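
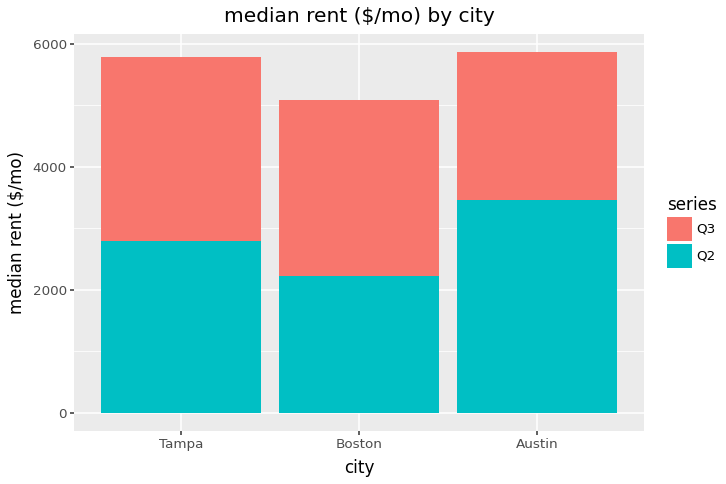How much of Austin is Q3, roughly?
Q3 top ≈ 6000, bottom ≈ 3500; segment ≈ 2500.

≈ 2500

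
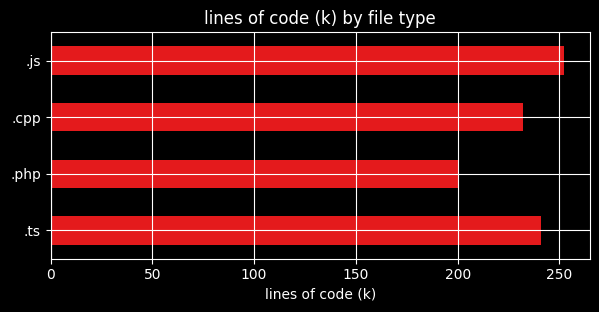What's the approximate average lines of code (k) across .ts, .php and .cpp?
≈ 225

(250 + 200 + 225) / 3 ≈ 225.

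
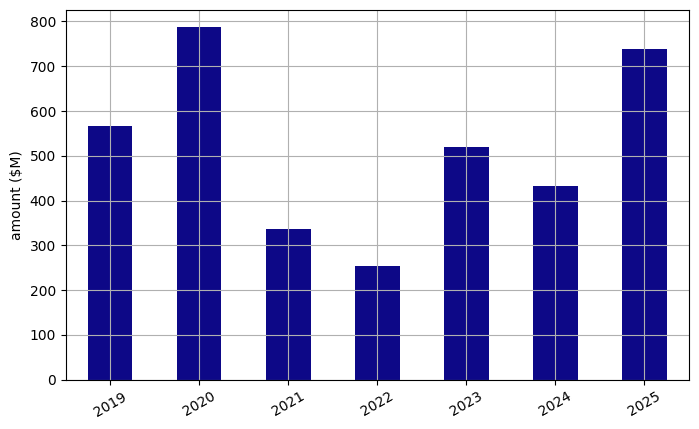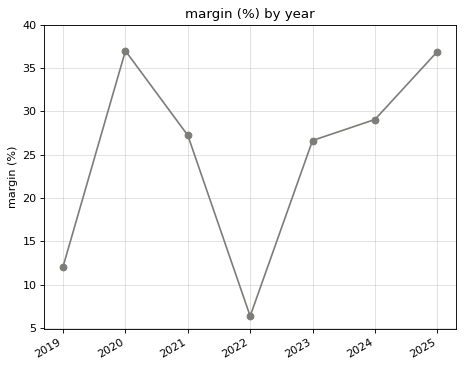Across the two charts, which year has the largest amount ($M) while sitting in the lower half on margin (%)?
2019

Chart 2 median margin (%) ≈ 25; below-median years: 2019, 2022, 2023. Among those, 2019 has the highest amount ($M) (≈ 600).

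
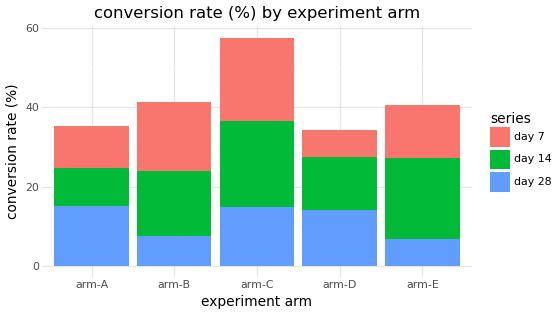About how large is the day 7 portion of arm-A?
day 7 top ≈ 35, bottom ≈ 25; segment ≈ 10.

≈ 10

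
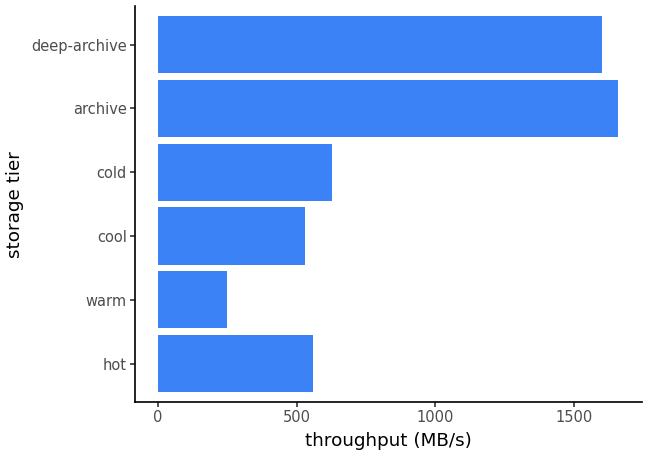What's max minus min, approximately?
≈ 1400

Max archive ≈ 1600, min warm ≈ 200; range ≈ 1400.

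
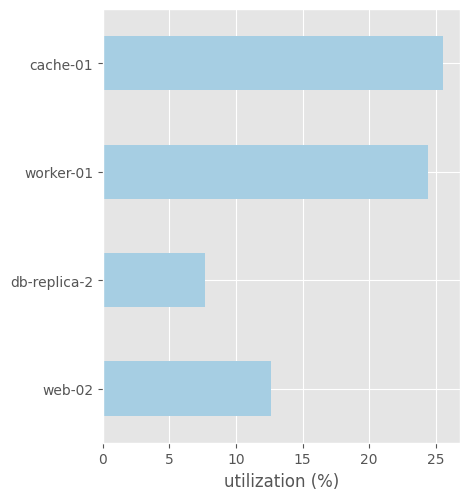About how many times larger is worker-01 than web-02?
≈ 1.67×

worker-01 ≈ 25, web-02 ≈ 15; 25/15 ≈ 1.67.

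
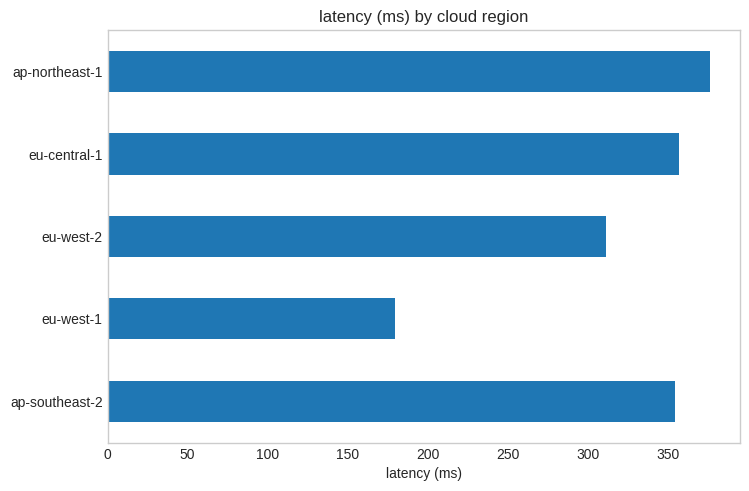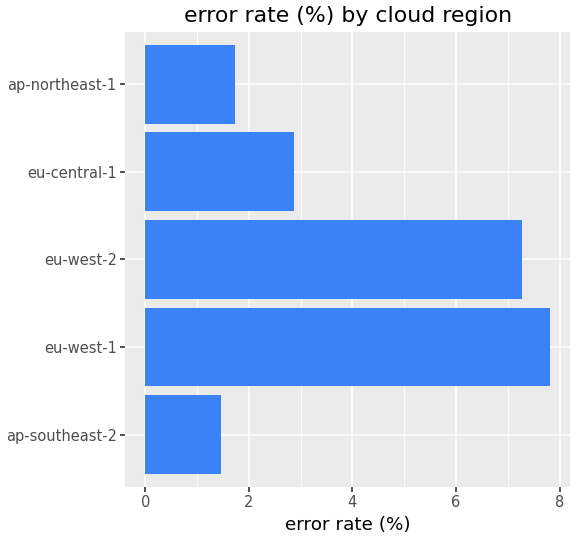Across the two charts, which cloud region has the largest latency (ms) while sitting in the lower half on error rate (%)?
Chart 2 median error rate (%) ≈ 3; below-median cloud regions: ap-southeast-2, ap-northeast-1. Among those, ap-northeast-1 has the highest latency (ms) (≈ 400).

ap-northeast-1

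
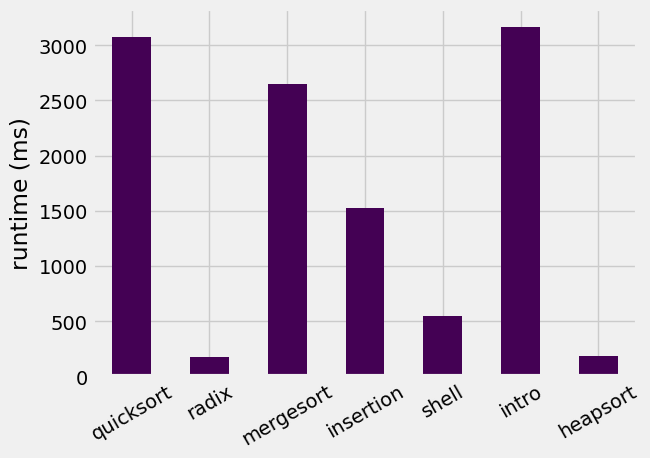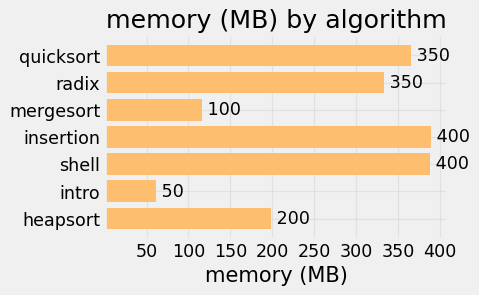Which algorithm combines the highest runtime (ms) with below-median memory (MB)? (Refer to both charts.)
intro

Chart 2 median memory (MB) ≈ 350; below-median algorithms: mergesort, intro, heapsort. Among those, intro has the highest runtime (ms) (≈ 3000).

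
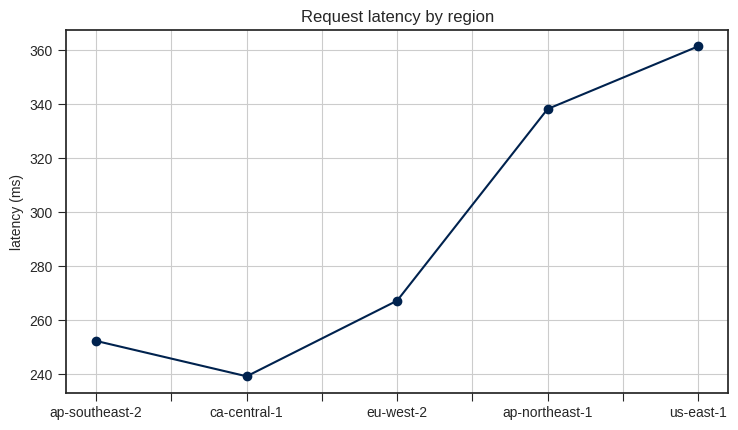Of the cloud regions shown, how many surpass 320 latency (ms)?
Above 320: ap-northeast-1, us-east-1.

2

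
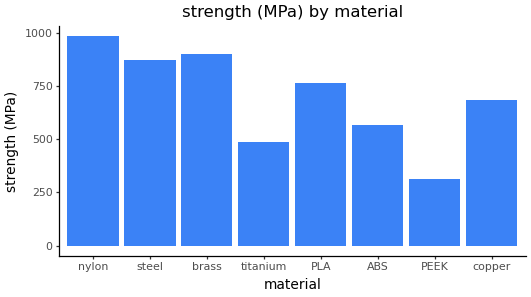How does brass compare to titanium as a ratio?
≈ 1.8×

brass ≈ 900, titanium ≈ 500; 900/500 ≈ 1.8.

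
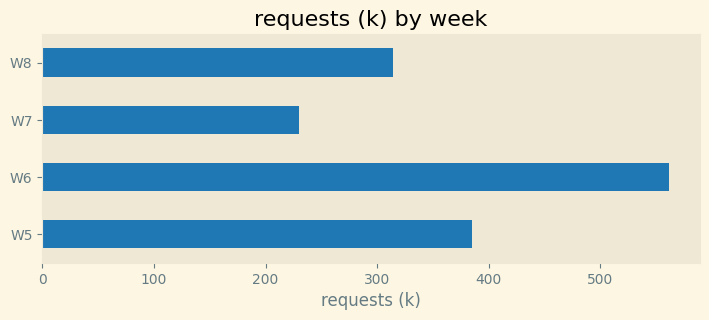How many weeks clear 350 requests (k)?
2

Above 350: W5, W6.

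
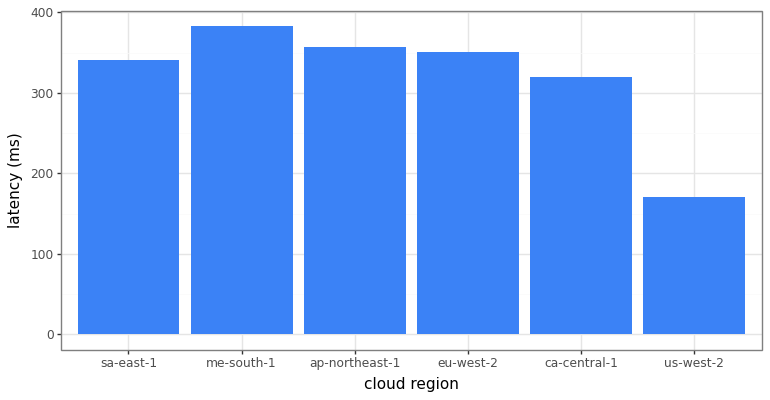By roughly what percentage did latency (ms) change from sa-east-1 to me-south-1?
sa-east-1 ≈ 350, me-south-1 ≈ 400; (400 − 350) / 350 ≈ +14.3%.

≈ +14.3%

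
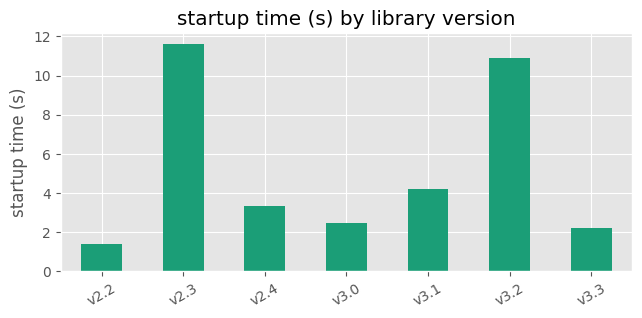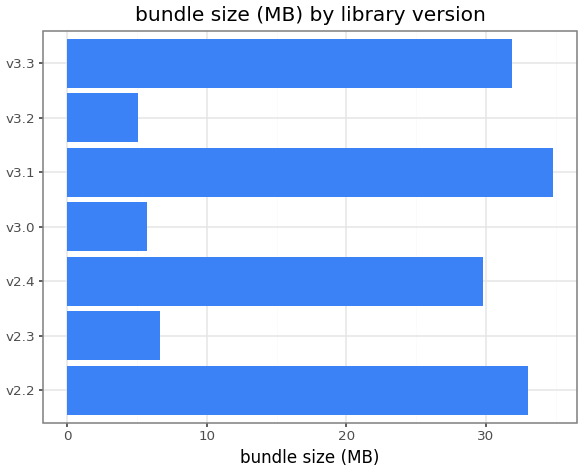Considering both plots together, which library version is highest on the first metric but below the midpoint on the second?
v2.3

Chart 2 median bundle size (MB) ≈ 30; below-median library versions: v2.3, v3.0, v3.2. Among those, v2.3 has the highest startup time (s) (≈ 12).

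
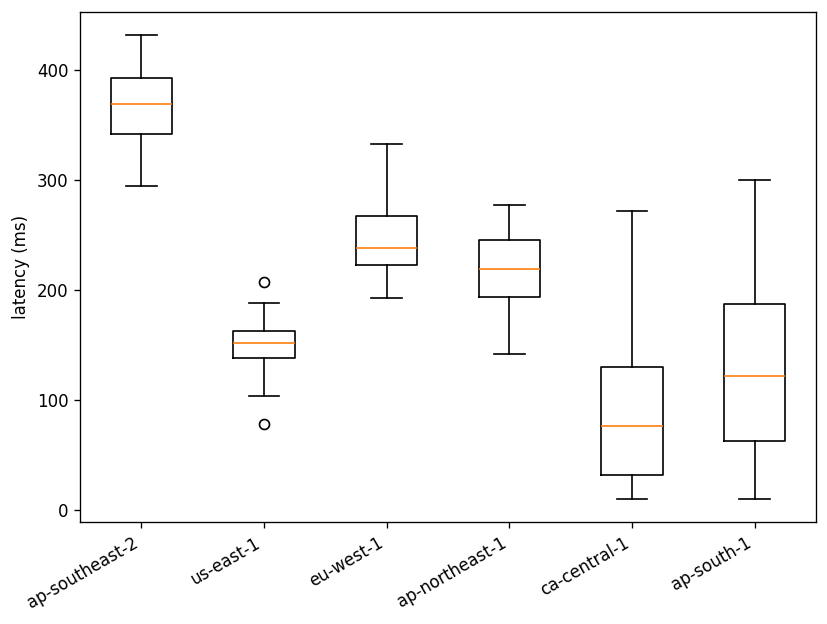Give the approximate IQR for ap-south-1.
Q3 ≈ 175, Q1 ≈ 50; IQR ≈ 125.

≈ 125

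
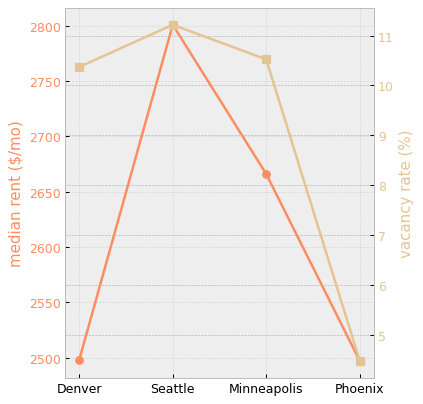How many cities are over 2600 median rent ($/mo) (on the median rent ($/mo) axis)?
2

Above 2600: Seattle, Minneapolis.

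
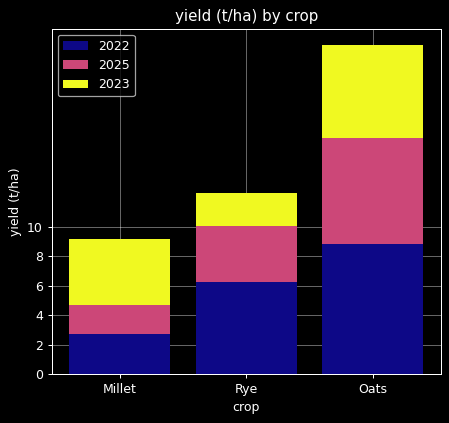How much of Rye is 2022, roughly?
≈ 6

2022 top ≈ 6, bottom ≈ 0; segment ≈ 6.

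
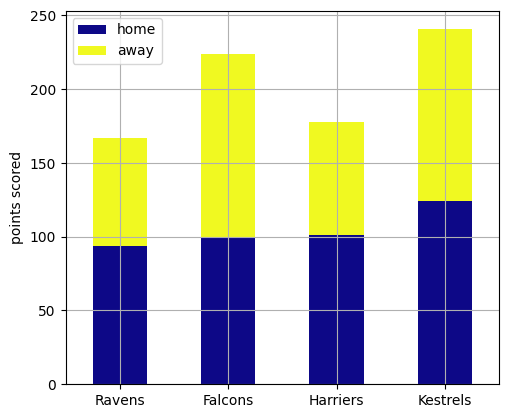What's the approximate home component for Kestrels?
home top ≈ 125, bottom ≈ 0; segment ≈ 125.

≈ 125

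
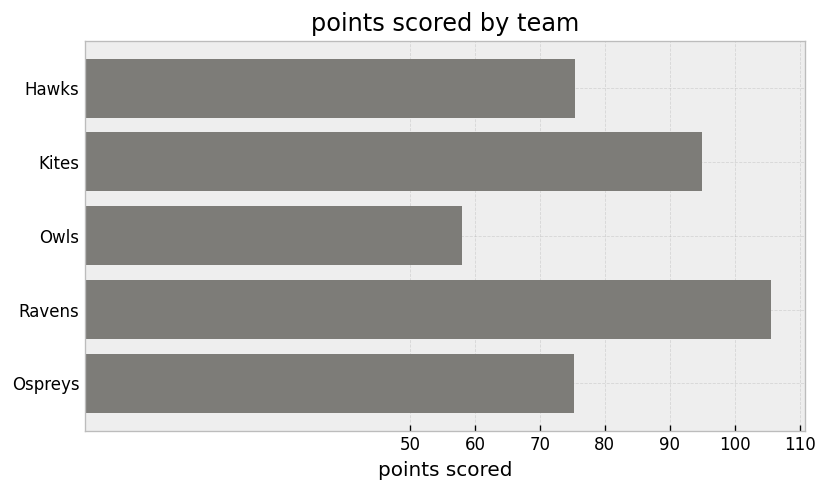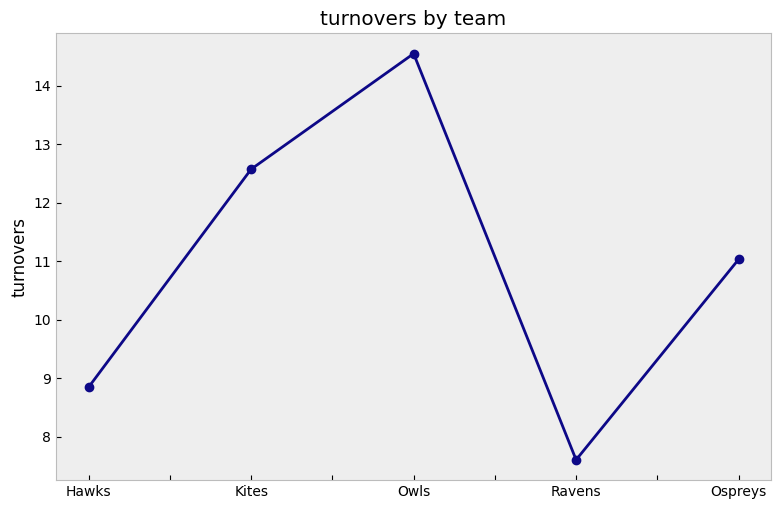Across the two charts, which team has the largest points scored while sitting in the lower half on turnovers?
Ravens

Chart 2 median turnovers ≈ 12; below-median teams: Hawks, Ravens. Among those, Ravens has the highest points scored (≈ 110).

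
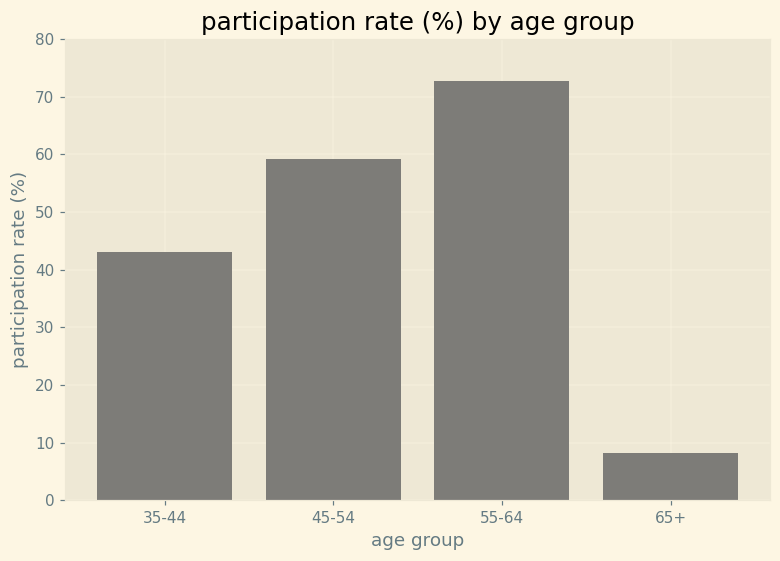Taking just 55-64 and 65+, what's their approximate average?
≈ 40

(70 + 10) / 2 ≈ 40.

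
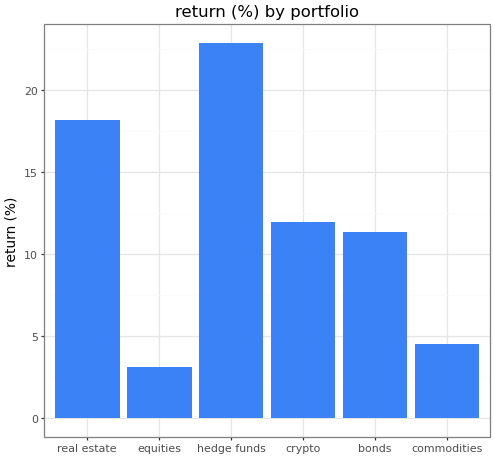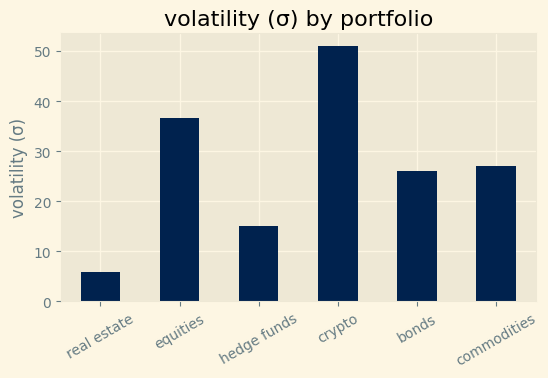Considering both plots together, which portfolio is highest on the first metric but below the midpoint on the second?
hedge funds

Chart 2 median volatility (σ) ≈ 25; below-median portfolios: real estate, hedge funds, bonds. Among those, hedge funds has the highest return (%) (≈ 25).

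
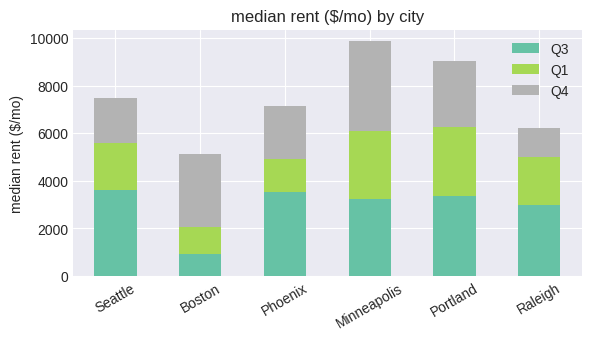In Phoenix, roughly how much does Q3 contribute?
Q3 top ≈ 4000, bottom ≈ 0; segment ≈ 4000.

≈ 4000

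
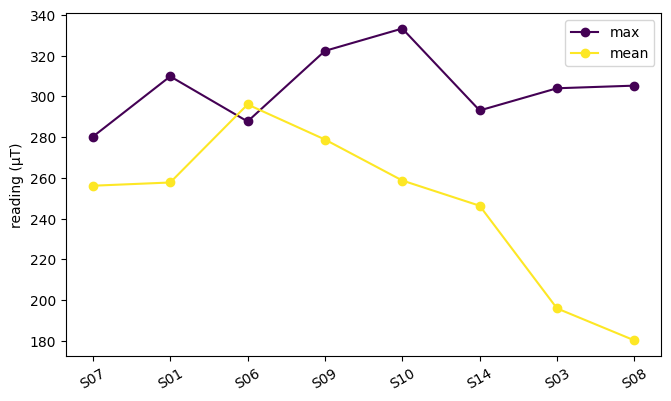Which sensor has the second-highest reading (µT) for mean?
S09

Top 3 for mean: S06 ≈ 300, S09 ≈ 280, S10 ≈ 260.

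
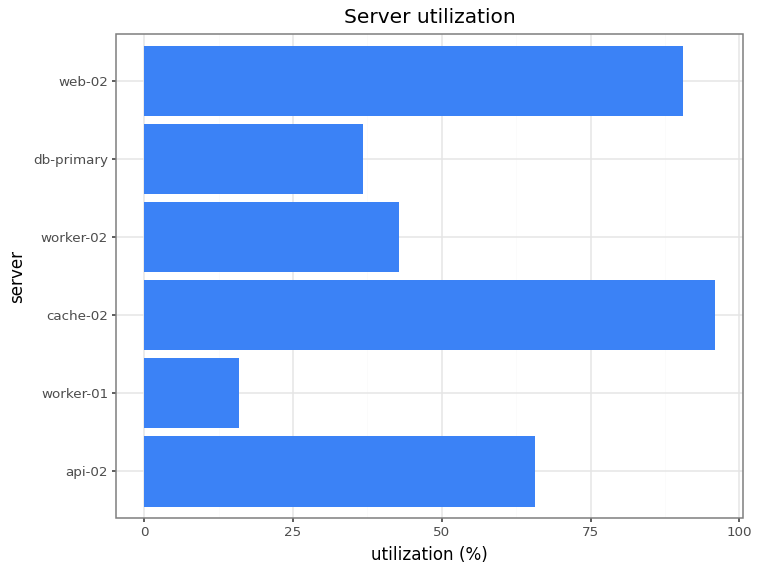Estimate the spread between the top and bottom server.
≈ 80

Max cache-02 ≈ 100, min worker-01 ≈ 20; range ≈ 80.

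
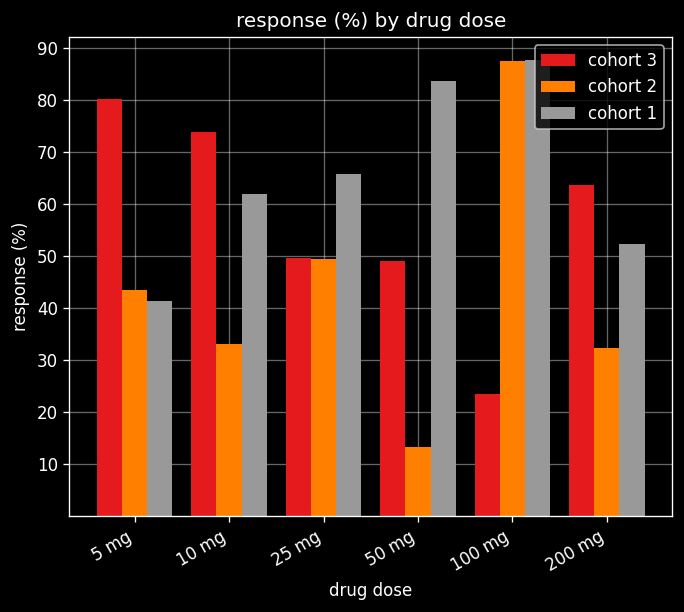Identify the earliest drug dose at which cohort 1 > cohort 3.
25 mg

10 mg: cohort 1 ≈ 60 vs cohort 3 ≈ 70 (not yet); 25 mg: cohort 1 ≈ 70 vs cohort 3 ≈ 50 (first crossover).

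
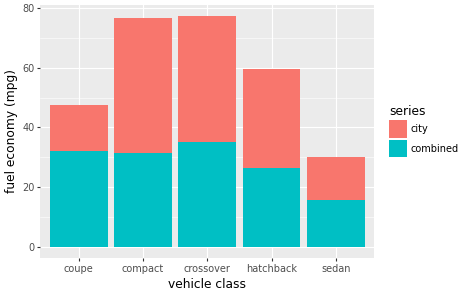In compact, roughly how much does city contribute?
≈ 50

city top ≈ 80, bottom ≈ 30; segment ≈ 50.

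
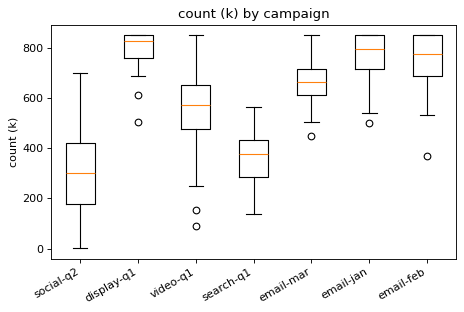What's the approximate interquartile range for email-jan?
≈ 150

Q3 ≈ 850, Q1 ≈ 700; IQR ≈ 150.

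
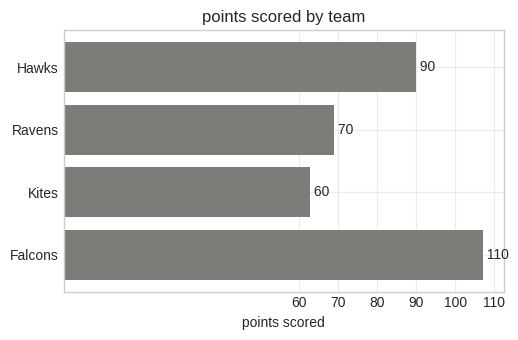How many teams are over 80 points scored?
2

Above 80: Hawks, Falcons.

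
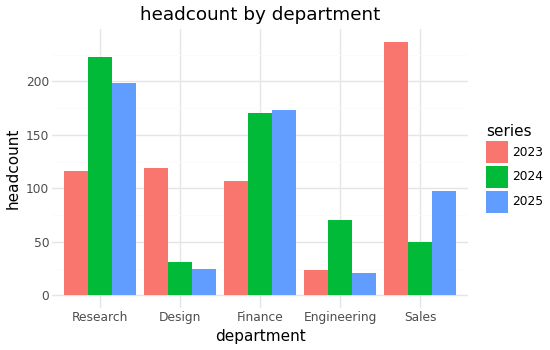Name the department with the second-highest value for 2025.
Top 3 for 2025: Research ≈ 200, Finance ≈ 180, Sales ≈ 100.

Finance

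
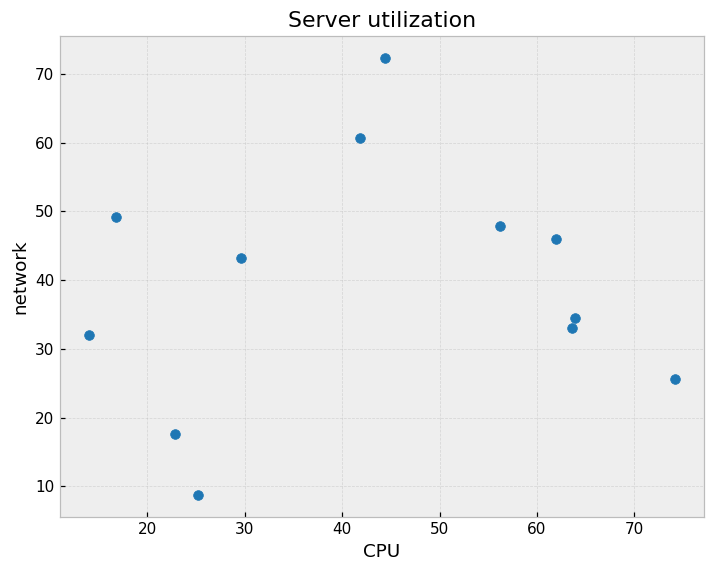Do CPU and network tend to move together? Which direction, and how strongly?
no clear correlation

Points are roughly uncorrelated; weak (|r| ≈ 0.1).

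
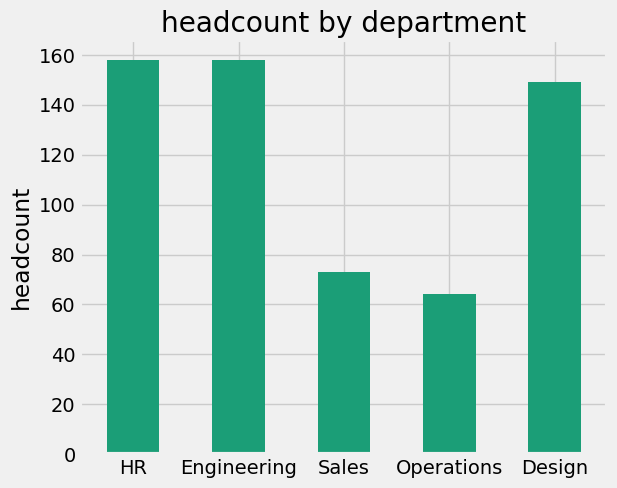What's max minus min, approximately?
≈ 100

Max HR ≈ 160, min Operations ≈ 60; range ≈ 100.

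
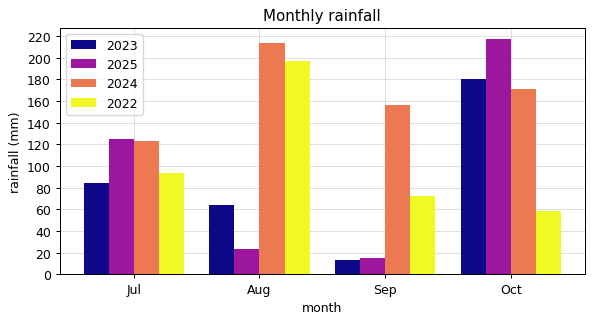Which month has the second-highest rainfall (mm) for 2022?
Top 3 for 2022: Aug ≈ 200, Jul ≈ 100, Sep ≈ 80.

Jul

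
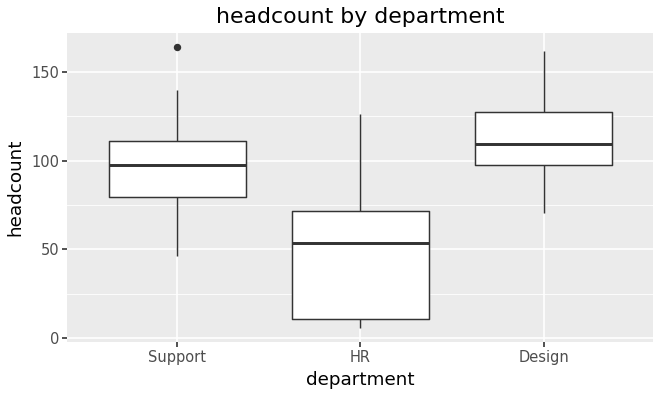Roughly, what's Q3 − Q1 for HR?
Q3 ≈ 70, Q1 ≈ 10; IQR ≈ 60.

≈ 60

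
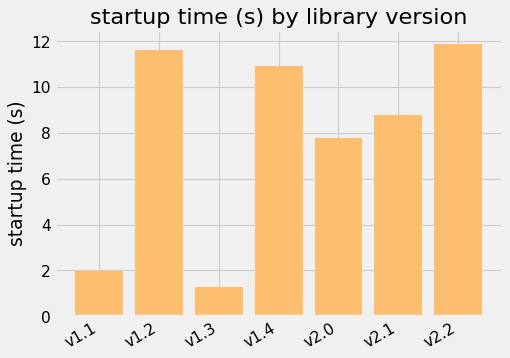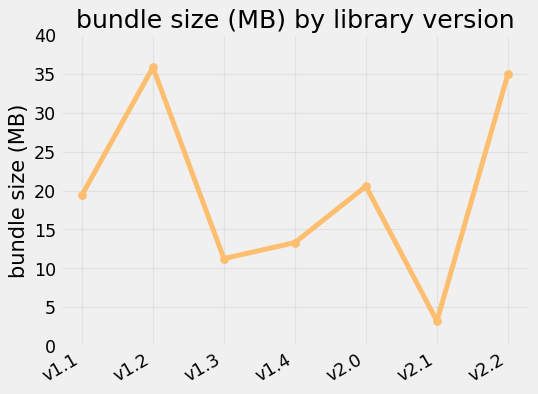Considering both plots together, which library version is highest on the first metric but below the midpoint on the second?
Chart 2 median bundle size (MB) ≈ 20; below-median library versions: v1.3, v1.4, v2.1. Among those, v1.4 has the highest startup time (s) (≈ 10).

v1.4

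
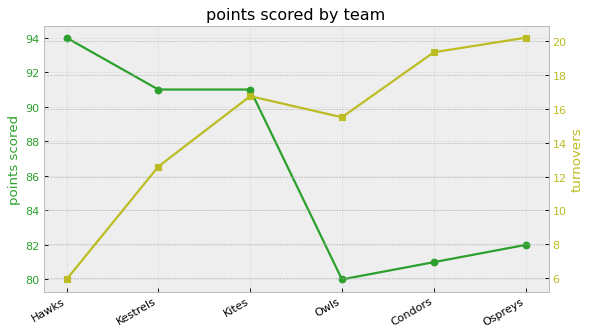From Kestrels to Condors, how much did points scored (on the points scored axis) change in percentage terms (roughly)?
Kestrels ≈ 92, Condors ≈ 80; (80 − 92) / 92 ≈ -13%.

≈ -13%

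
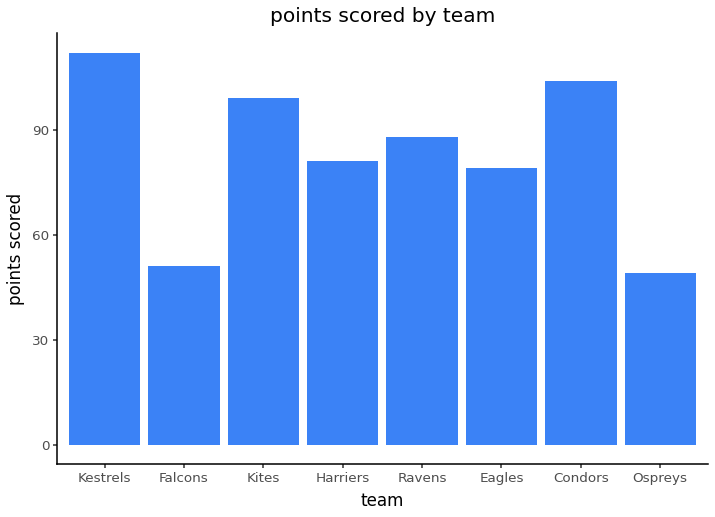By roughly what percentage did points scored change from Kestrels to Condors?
Kestrels ≈ 110, Condors ≈ 100; (100 − 110) / 110 ≈ -9.1%.

≈ -9.1%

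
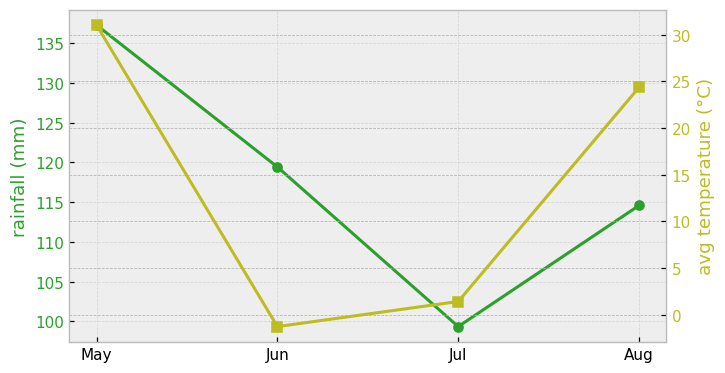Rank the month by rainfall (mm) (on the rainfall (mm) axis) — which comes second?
Jun

Top 3 (on the rainfall (mm) axis): May ≈ 135, Jun ≈ 120, Aug ≈ 115.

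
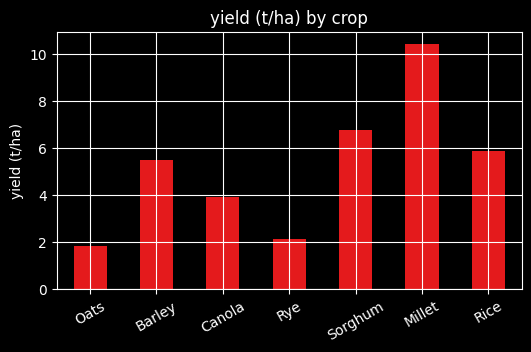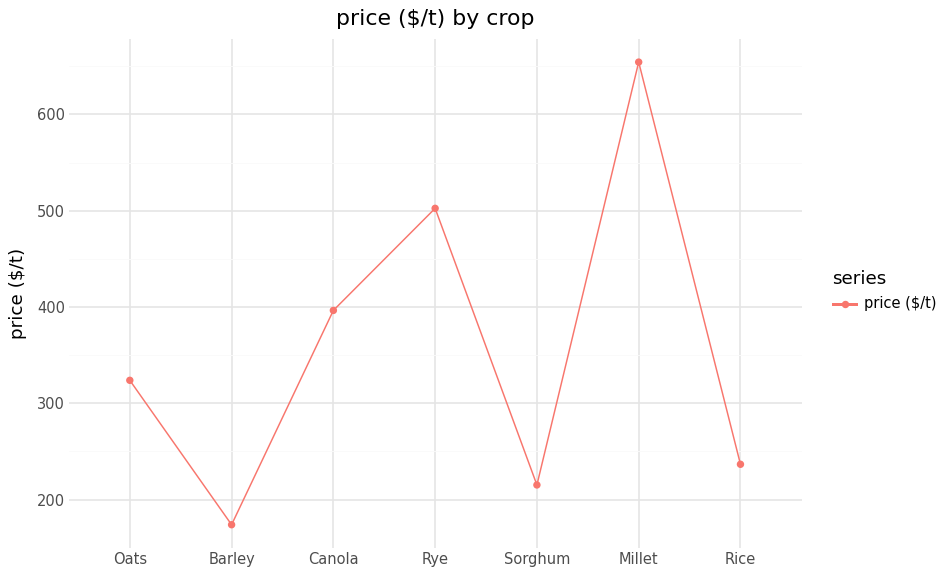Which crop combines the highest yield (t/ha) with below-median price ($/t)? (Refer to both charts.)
Sorghum

Chart 2 median price ($/t) ≈ 300; below-median crops: Barley, Sorghum, Rice. Among those, Sorghum has the highest yield (t/ha) (≈ 7).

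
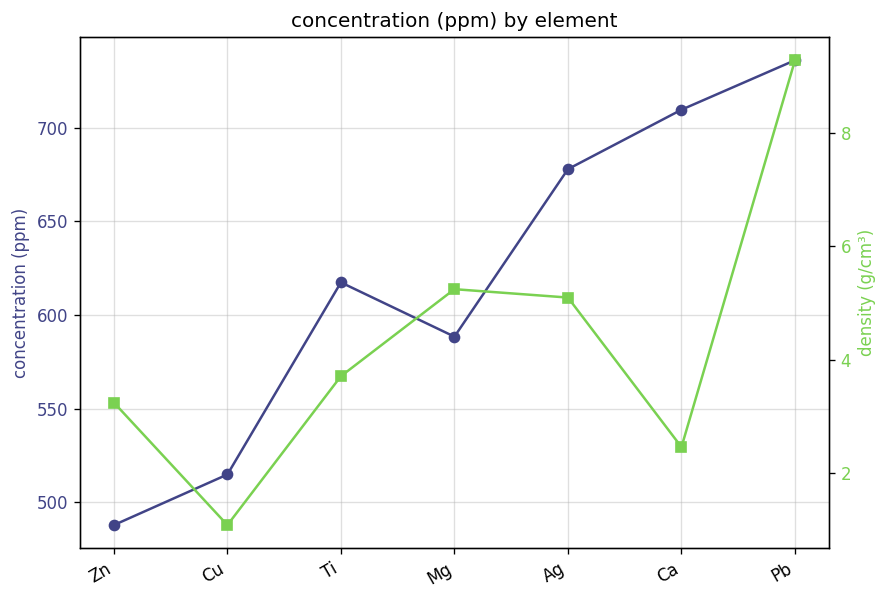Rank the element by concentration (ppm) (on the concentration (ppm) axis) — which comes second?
Top 3 (on the concentration (ppm) axis): Pb ≈ 725, Ca ≈ 700, Ag ≈ 675.

Ca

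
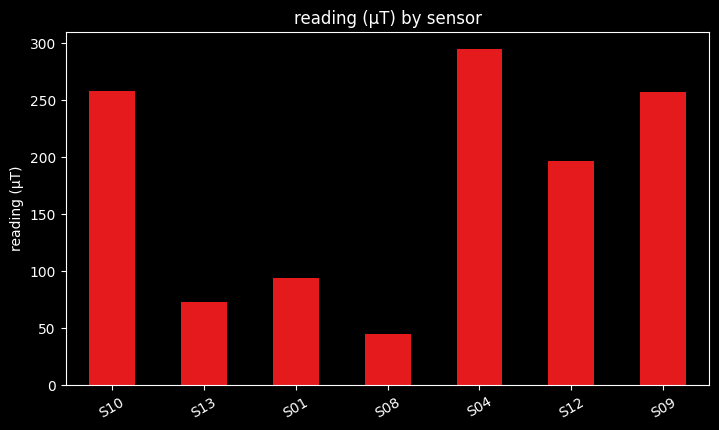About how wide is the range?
≈ 250

Max S04 ≈ 300, min S08 ≈ 50; range ≈ 250.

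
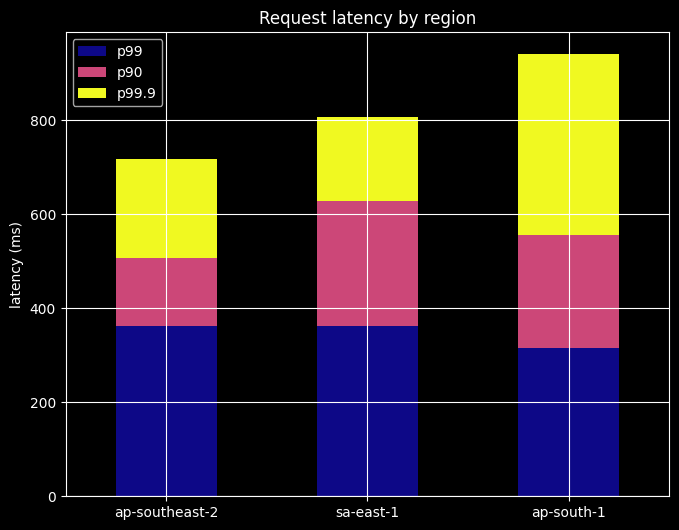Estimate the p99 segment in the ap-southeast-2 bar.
≈ 400

p99 top ≈ 400, bottom ≈ 0; segment ≈ 400.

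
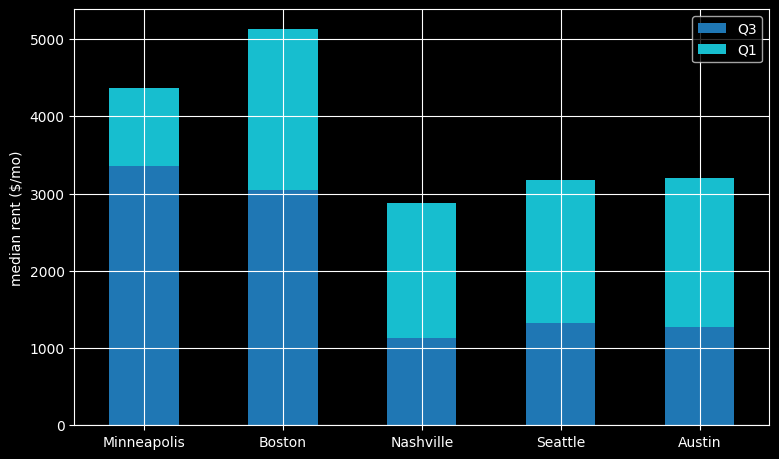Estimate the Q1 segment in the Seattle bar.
≈ 1500

Q1 top ≈ 3000, bottom ≈ 1500; segment ≈ 1500.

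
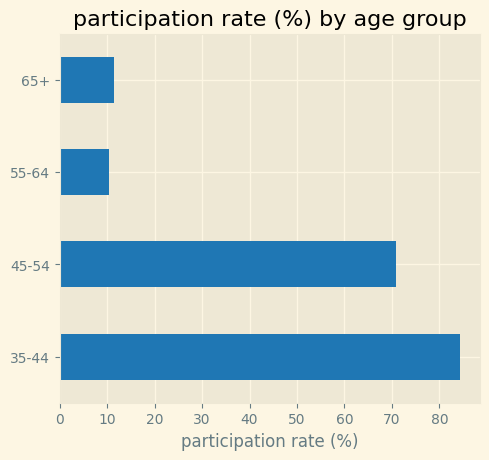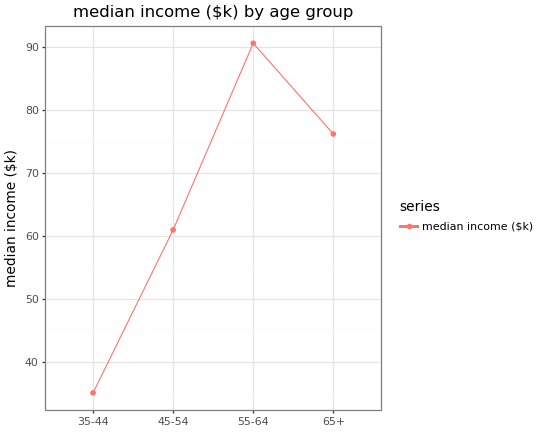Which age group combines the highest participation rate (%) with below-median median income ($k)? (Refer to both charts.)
Chart 2 median median income ($k) ≈ 70; below-median age groups: 35-44, 45-54. Among those, 35-44 has the highest participation rate (%) (≈ 80).

35-44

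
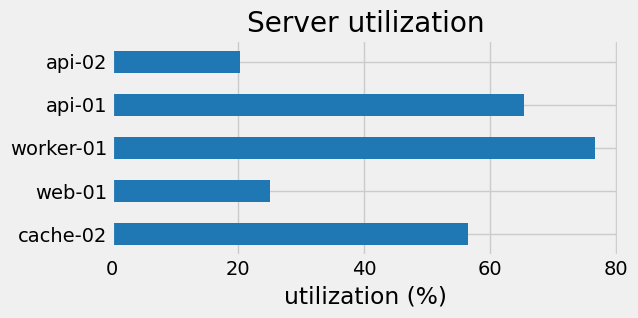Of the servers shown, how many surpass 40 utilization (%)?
3

Above 40: cache-02, worker-01, api-01.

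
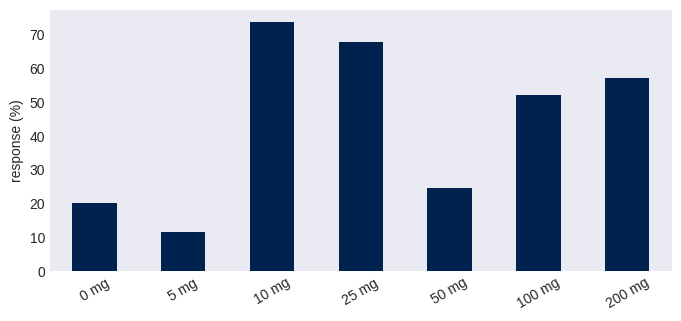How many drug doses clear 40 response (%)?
4

Above 40: 10 mg, 25 mg, 100 mg, 200 mg.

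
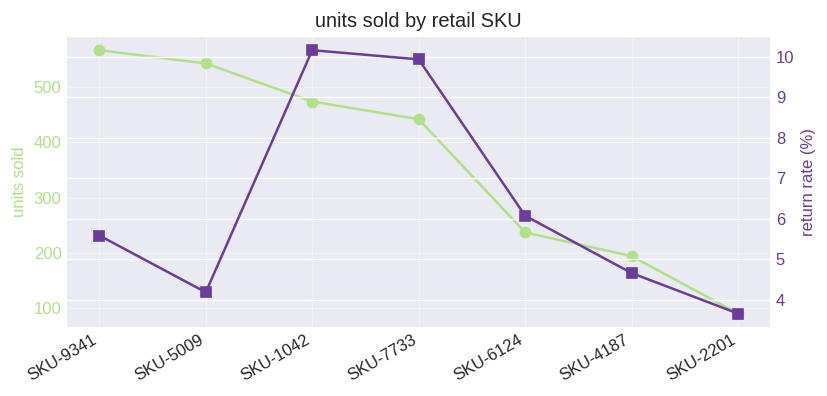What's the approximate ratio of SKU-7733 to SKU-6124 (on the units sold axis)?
SKU-7733 ≈ 450, SKU-6124 ≈ 250; 450/250 ≈ 1.8.

≈ 1.8×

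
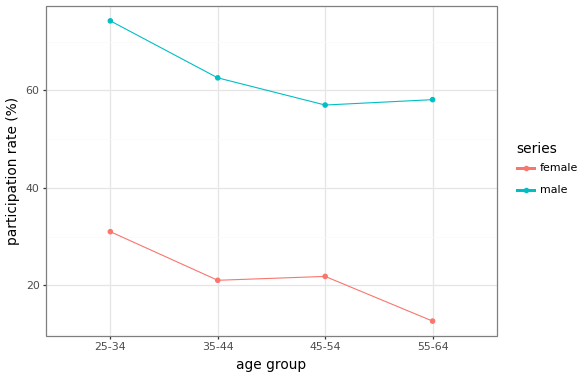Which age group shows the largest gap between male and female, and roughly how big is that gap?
55-64, ≈ 50 %

55-64: male ≈ 60, female ≈ 10 → gap ≈ 50. Next-largest (25-34) is only ≈ 40.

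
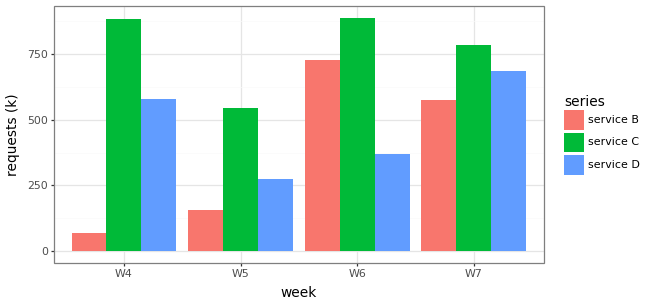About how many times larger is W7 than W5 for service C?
≈ 1.6×

W7 ≈ 800, W5 ≈ 500; 800/500 ≈ 1.6.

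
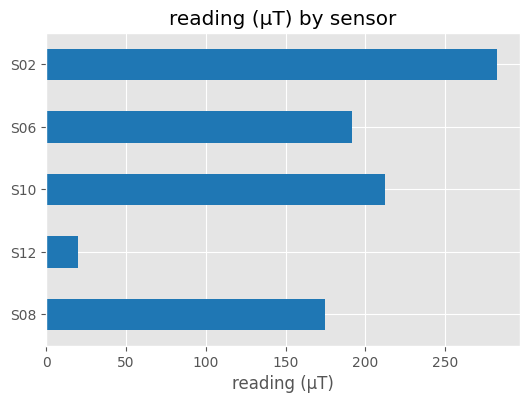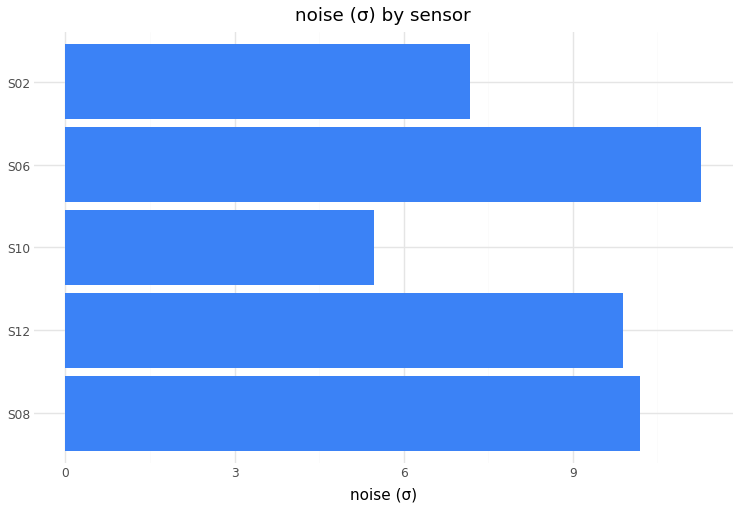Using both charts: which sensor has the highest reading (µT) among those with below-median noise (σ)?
Chart 2 median noise (σ) ≈ 10; below-median sensors: S10, S02. Among those, S02 has the highest reading (µT) (≈ 300).

S02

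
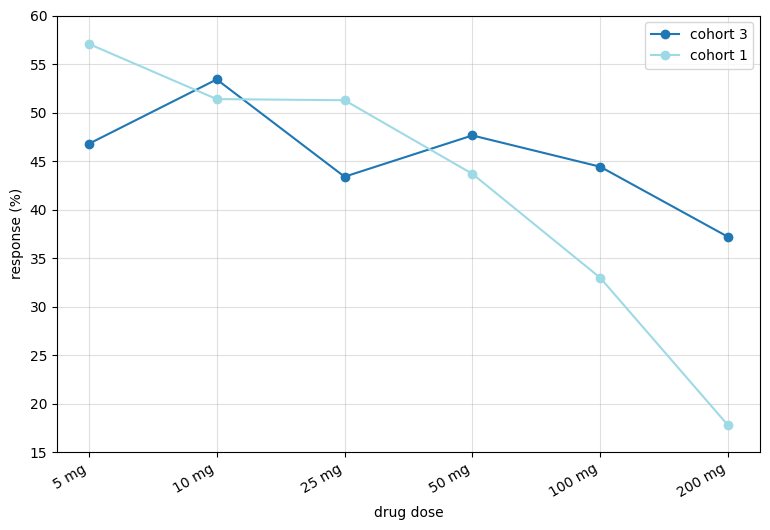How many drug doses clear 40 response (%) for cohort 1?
Above 40: 5 mg, 10 mg, 25 mg, 50 mg.

4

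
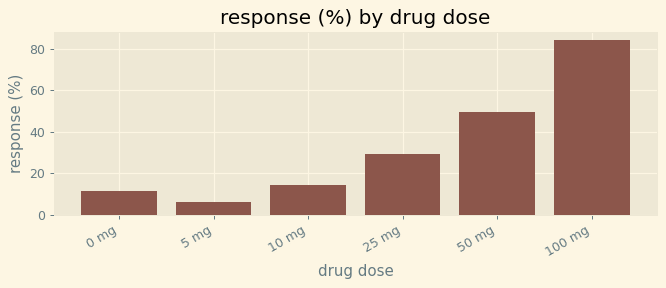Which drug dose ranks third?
25 mg

Top 4: 100 mg ≈ 80, 50 mg ≈ 50, 25 mg ≈ 30, 10 mg ≈ 10.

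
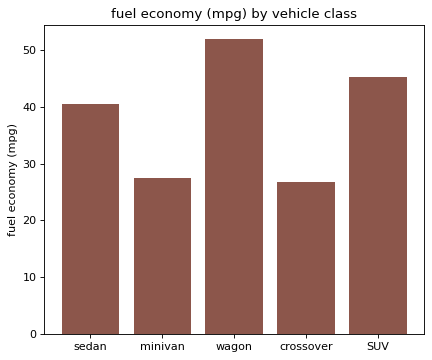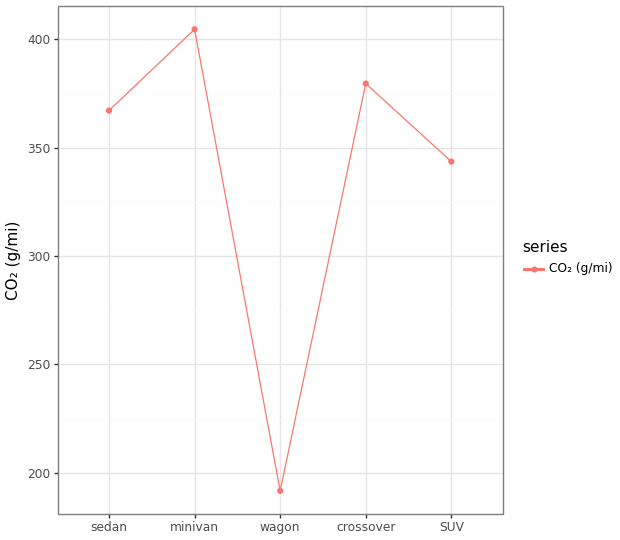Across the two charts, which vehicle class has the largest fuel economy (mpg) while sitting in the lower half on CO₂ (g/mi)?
wagon

Chart 2 median CO₂ (g/mi) ≈ 350; below-median vehicle classes: wagon, SUV. Among those, wagon has the highest fuel economy (mpg) (≈ 50).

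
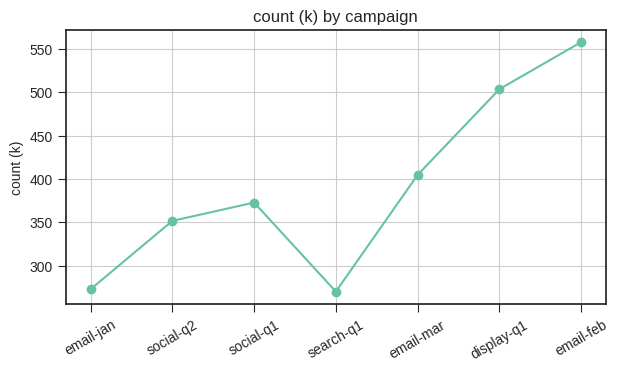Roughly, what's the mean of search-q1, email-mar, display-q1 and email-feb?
≈ 431

(275 + 400 + 500 + 550) / 4 ≈ 431.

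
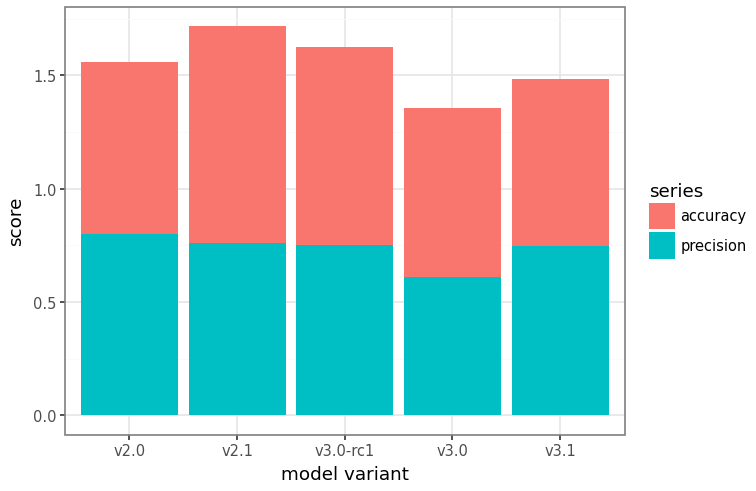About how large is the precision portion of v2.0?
≈ 0.8

precision top ≈ 0.8, bottom ≈ 0.0; segment ≈ 0.8.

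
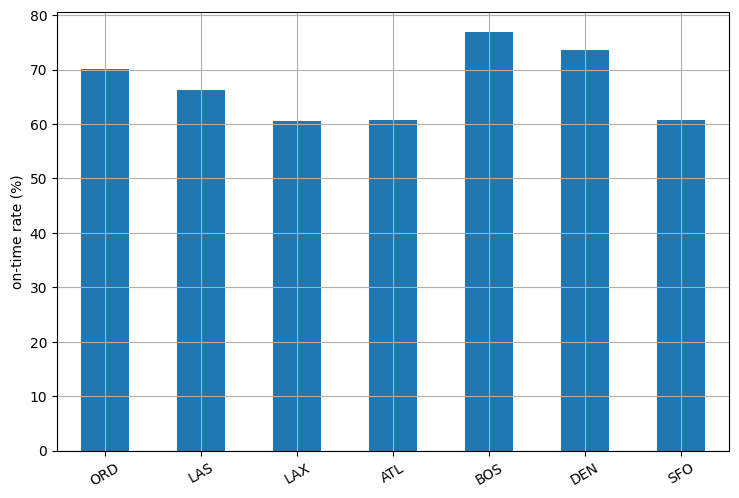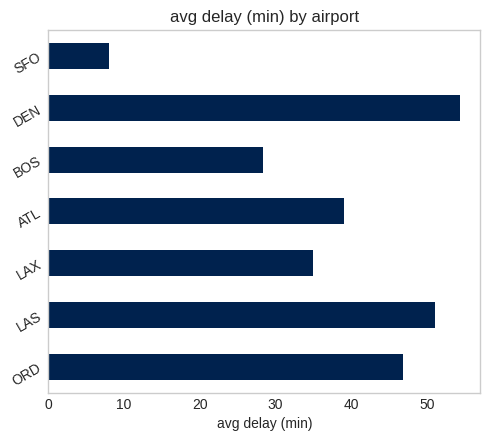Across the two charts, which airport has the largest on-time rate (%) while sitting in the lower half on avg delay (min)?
BOS

Chart 2 median avg delay (min) ≈ 40; below-median airports: LAX, BOS, SFO. Among those, BOS has the highest on-time rate (%) (≈ 80).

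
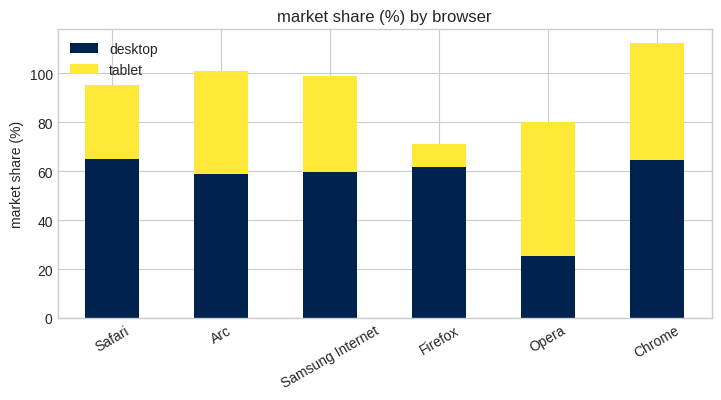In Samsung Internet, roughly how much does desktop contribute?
≈ 60

desktop top ≈ 60, bottom ≈ 0; segment ≈ 60.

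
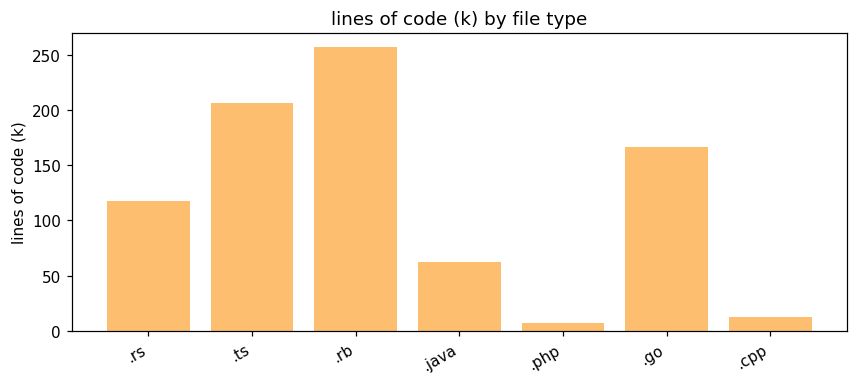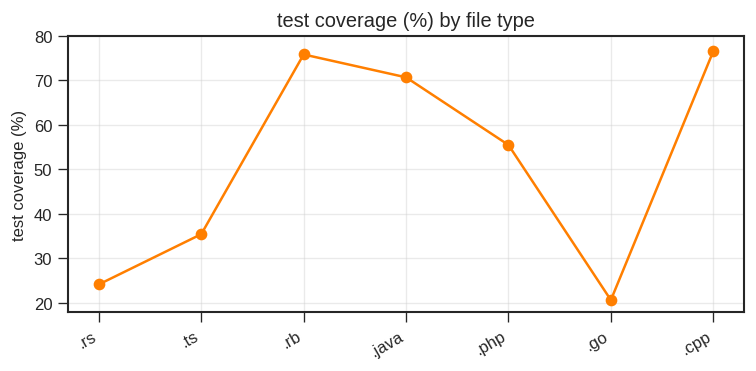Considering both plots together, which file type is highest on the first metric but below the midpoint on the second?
Chart 2 median test coverage (%) ≈ 60; below-median file types: .rs, .ts, .go. Among those, .ts has the highest lines of code (k) (≈ 200).

.ts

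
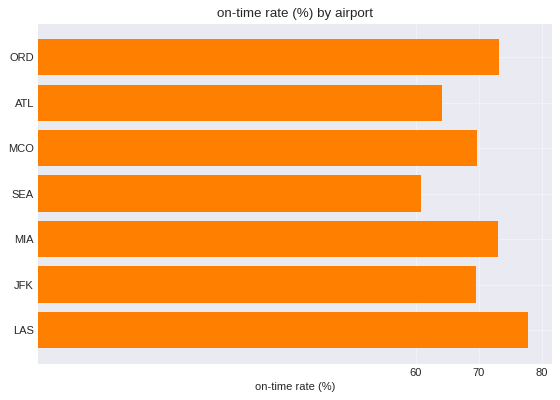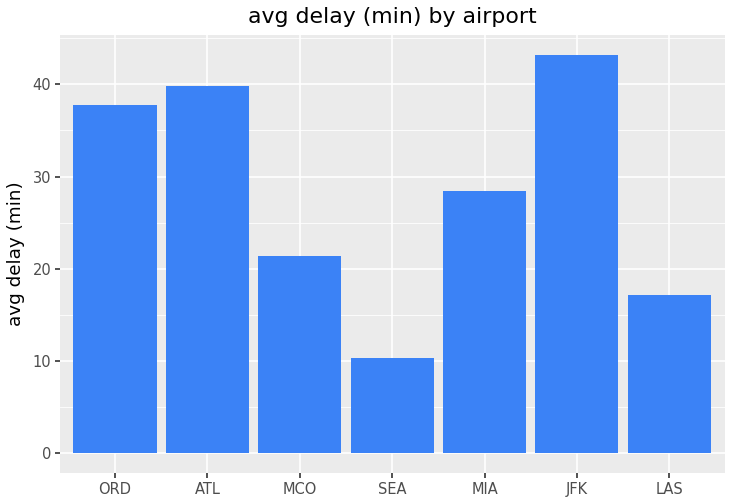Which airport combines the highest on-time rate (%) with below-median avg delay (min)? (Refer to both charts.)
Chart 2 median avg delay (min) ≈ 30; below-median airports: MCO, SEA, LAS. Among those, LAS has the highest on-time rate (%) (≈ 80).

LAS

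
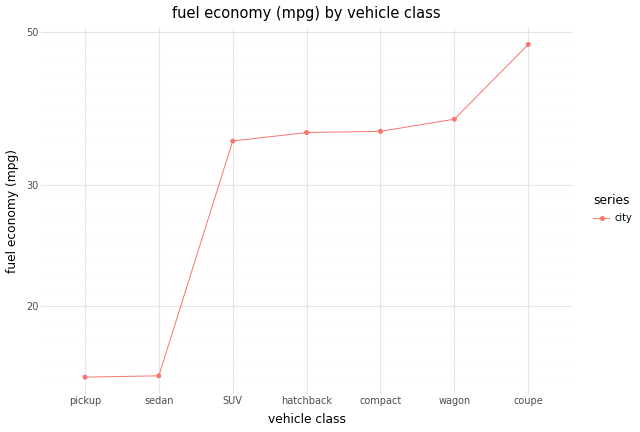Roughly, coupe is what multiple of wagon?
coupe ≈ 50, wagon ≈ 35; 50/35 ≈ 1.43.

≈ 1.43×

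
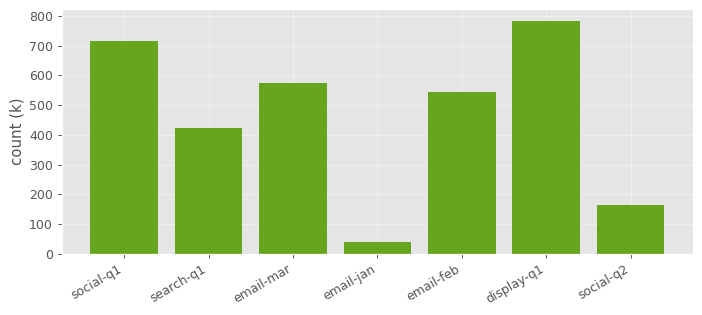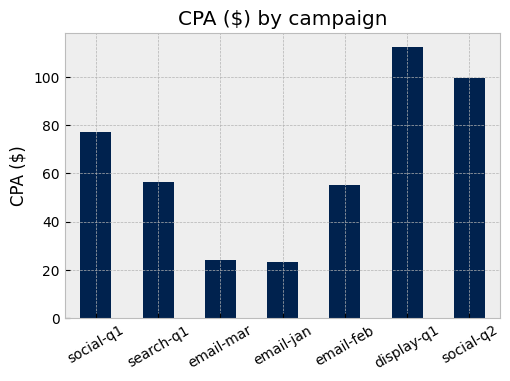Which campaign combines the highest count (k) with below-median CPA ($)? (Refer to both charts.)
email-mar

Chart 2 median CPA ($) ≈ 60; below-median campaigns: email-mar, email-jan, email-feb. Among those, email-mar has the highest count (k) (≈ 600).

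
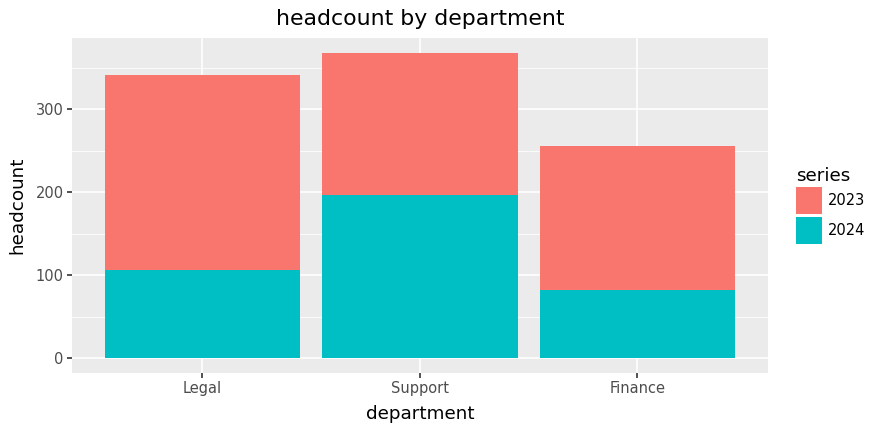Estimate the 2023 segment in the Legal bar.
2023 top ≈ 350, bottom ≈ 100; segment ≈ 250.

≈ 250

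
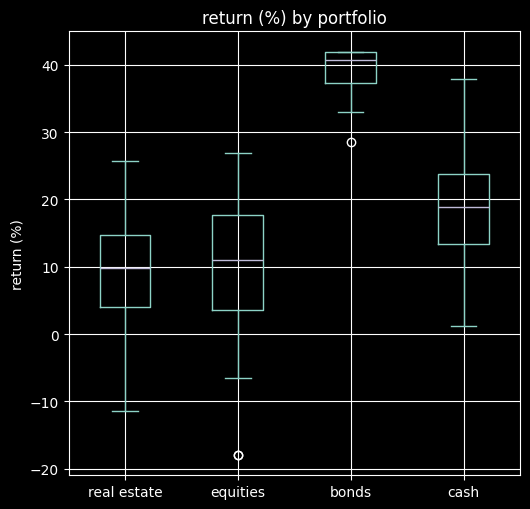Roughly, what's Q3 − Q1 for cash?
≈ 10

Q3 ≈ 25, Q1 ≈ 15; IQR ≈ 10.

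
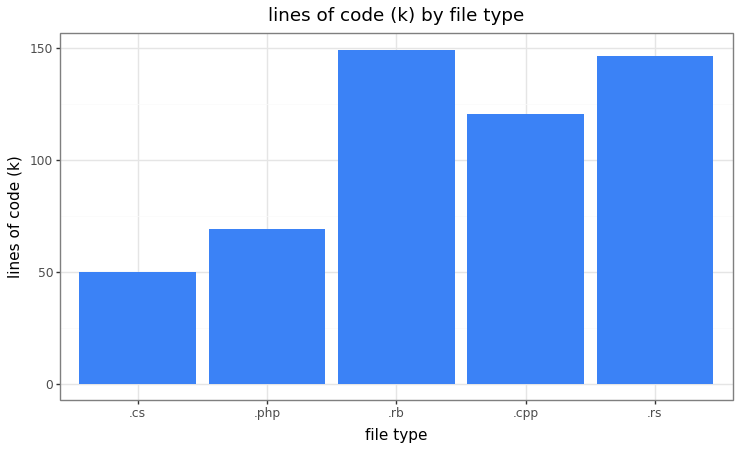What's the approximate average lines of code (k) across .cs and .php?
≈ 50

(40 + 60) / 2 ≈ 50.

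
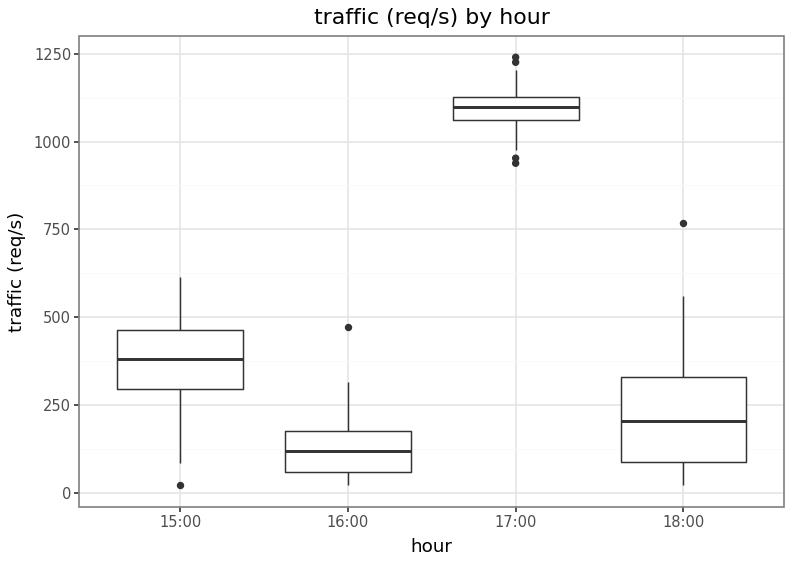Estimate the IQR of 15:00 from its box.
≈ 200

Q3 ≈ 500, Q1 ≈ 300; IQR ≈ 200.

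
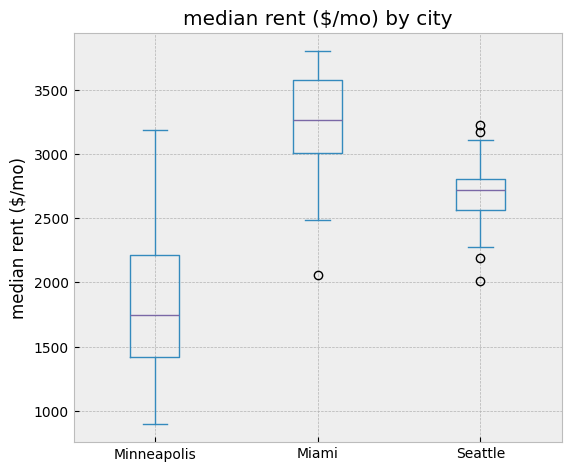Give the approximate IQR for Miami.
Q3 ≈ 3600, Q1 ≈ 3000; IQR ≈ 600.

≈ 600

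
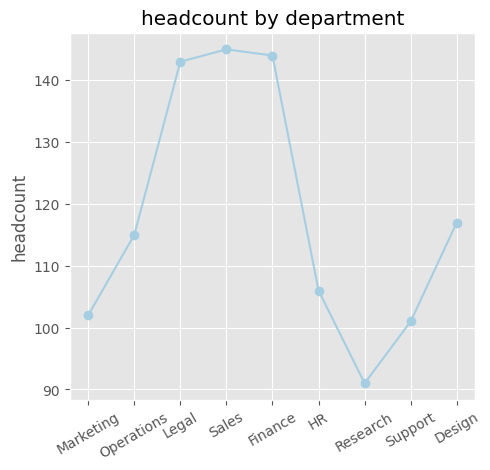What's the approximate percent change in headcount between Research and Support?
≈ +11.1%

Research ≈ 90, Support ≈ 100; (100 − 90) / 90 ≈ +11.1%.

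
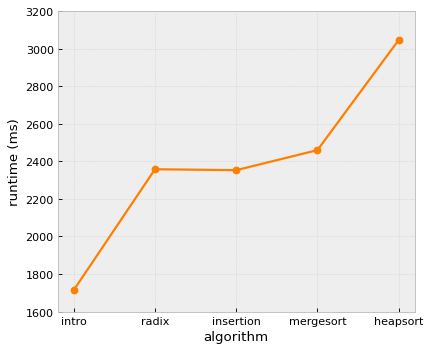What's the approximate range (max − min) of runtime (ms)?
≈ 1200

Max heapsort ≈ 3000, min intro ≈ 1800; range ≈ 1200.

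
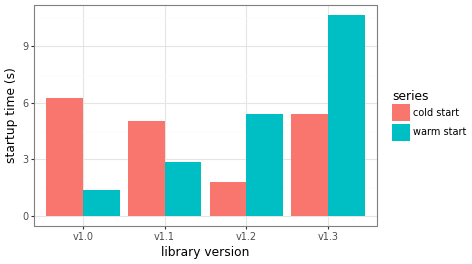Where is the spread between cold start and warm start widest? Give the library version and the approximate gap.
v1.3: cold start ≈ 5, warm start ≈ 11 → gap ≈ 6. Next-largest (v1.0) is only ≈ 5.

v1.3, ≈ 6 s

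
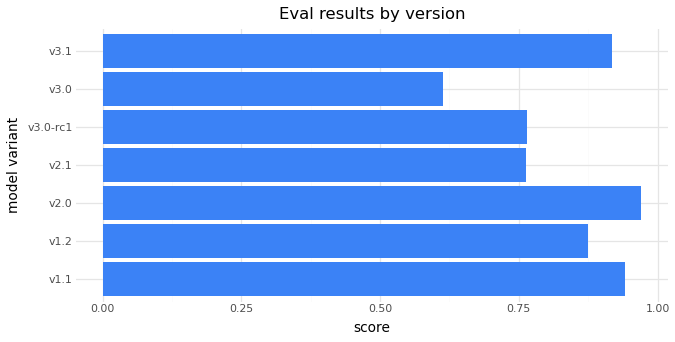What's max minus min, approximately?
Max v2.0 ≈ 1.0, min v3.0 ≈ 0.6; range ≈ 0.4.

≈ 0.4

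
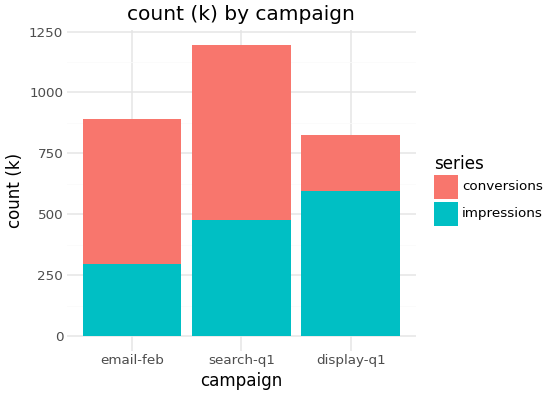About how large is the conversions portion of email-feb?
conversions top ≈ 900, bottom ≈ 300; segment ≈ 600.

≈ 600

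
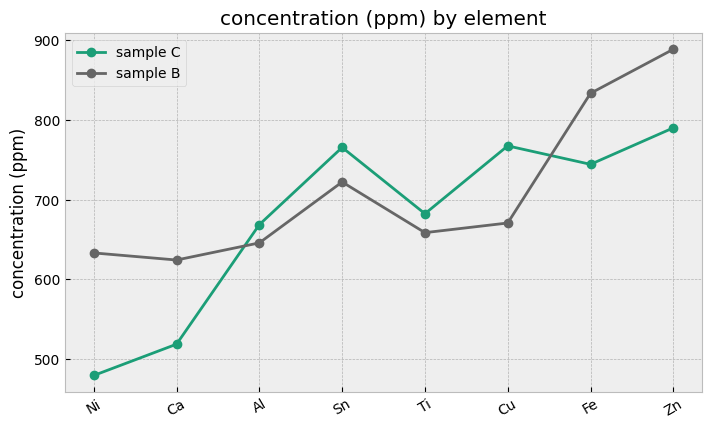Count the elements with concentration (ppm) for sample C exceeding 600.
Above 600: Al, Sn, Ti, Cu, Fe, Zn.

6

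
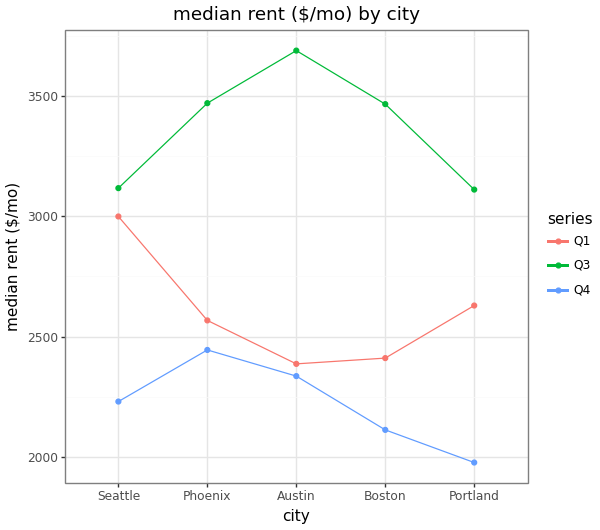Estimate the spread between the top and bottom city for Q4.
≈ 400

Max Phoenix ≈ 2400, min Portland ≈ 2000; range ≈ 400.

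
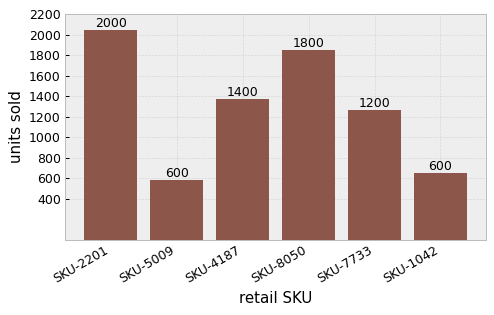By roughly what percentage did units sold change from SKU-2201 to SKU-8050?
SKU-2201 ≈ 2000, SKU-8050 ≈ 1800; (1800 − 2000) / 2000 ≈ -10%.

≈ -10%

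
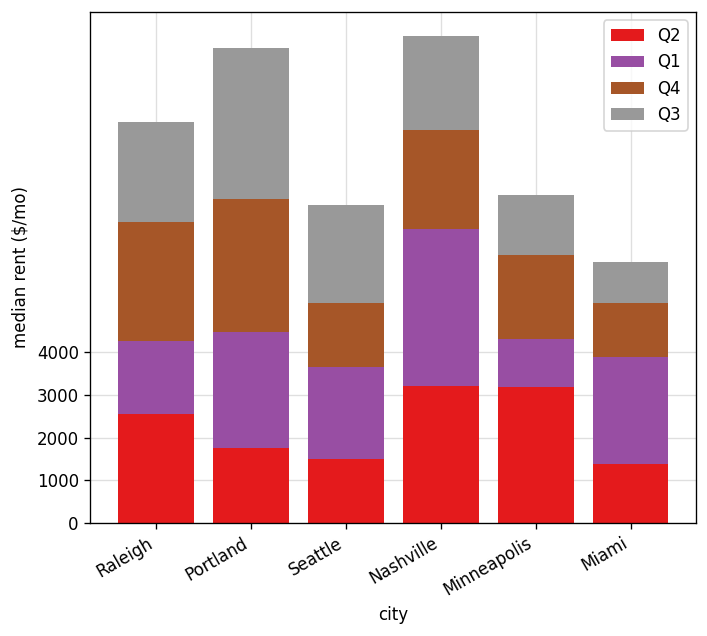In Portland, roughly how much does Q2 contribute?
≈ 2000

Q2 top ≈ 2000, bottom ≈ 0; segment ≈ 2000.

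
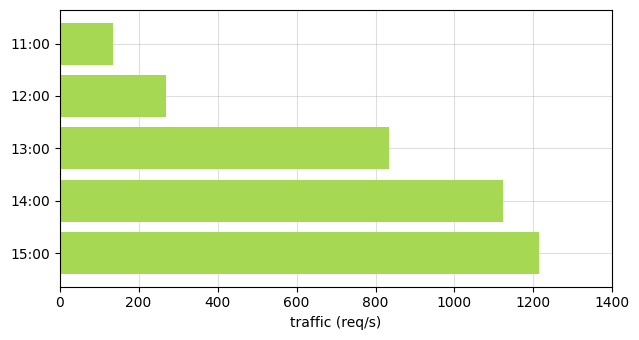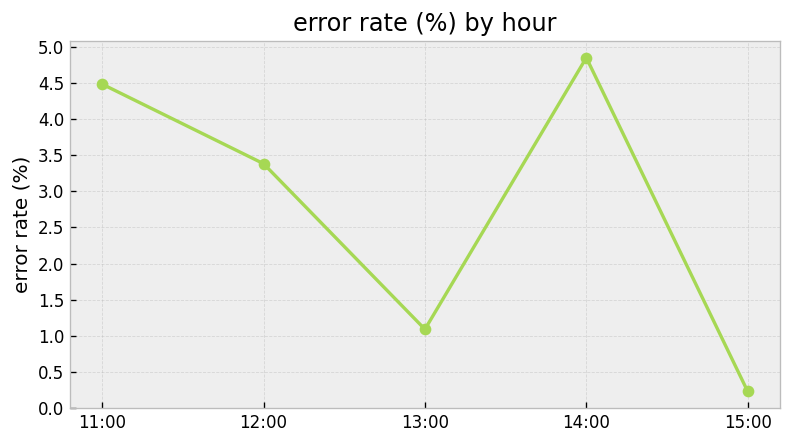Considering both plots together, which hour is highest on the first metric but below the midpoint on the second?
Chart 2 median error rate (%) ≈ 3.5; below-median hours: 13:00, 15:00. Among those, 15:00 has the highest traffic (req/s) (≈ 1200).

15:00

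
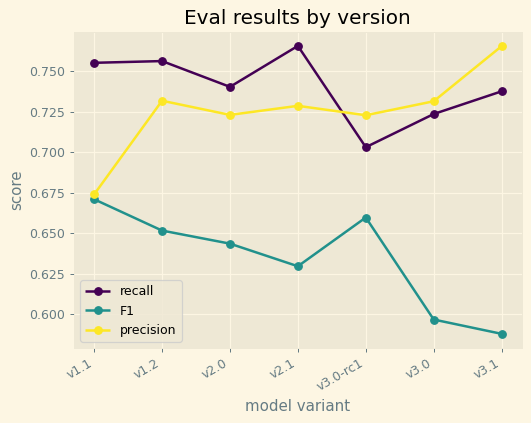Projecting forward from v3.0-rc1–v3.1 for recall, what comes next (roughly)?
≈ 0.76

Last three: 0.70, 0.72, 0.74 → slope ≈ 0.02/step → next ≈ 0.76.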